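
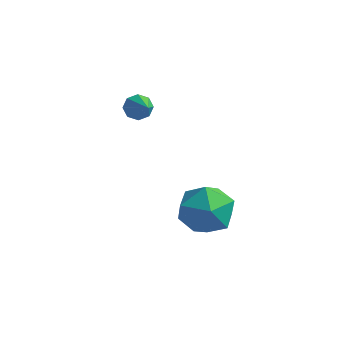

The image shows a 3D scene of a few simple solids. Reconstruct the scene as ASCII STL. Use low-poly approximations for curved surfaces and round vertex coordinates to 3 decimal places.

solid 
facet normal -0.646 0.558 -0.522
outer loop
vertex 1.248 2.123 3.174
vertex 0.845 2.021 3.564
vertex 1.246 2.42 3.494
endloop
endfacet
facet normal 0.939 0.255 -0.231
outer loop
vertex 1.248 2.123 3.174
vertex 1.246 2.42 3.494
vertex 1.775 1.219 4.316
endloop
endfacet
facet normal -0.646 0.557 -0.522
outer loop
vertex 1.246 2.42 3.494
vertex 0.845 2.021 3.564
vertex 1.009 2.483 3.854
endloop
endfacet
facet normal 0.725 0.577 0.376
outer loop
vertex 1.246 2.42 3.494
vertex 1.009 2.483 3.854
vertex 1.775 1.219 4.316
endloop
endfacet
facet normal -0.646 0.557 -0.522
outer loop
vertex 1.009 2.483 3.854
vertex 0.845 2.021 3.564
vertex 0.676 2.276 4.045
endloop
endfacet
facet normal 0.218 0.449 0.867
outer loop
vertex 1.009 2.483 3.854
vertex 0.676 2.276 4.045
vertex 1.775 1.219 4.316
endloop
endfacet
facet normal -0.646 0.557 -0.522
outer loop
vertex 0.676 2.276 4.045
vertex 0.845 2.021 3.564
vertex 0.442 1.919 3.954
endloop
endfacet
facet normal -0.288 -0.055 0.956
outer loop
vertex 0.676 2.276 4.045
vertex 0.442 1.919 3.954
vertex 1.775 1.219 4.316
endloop
endfacet
facet normal -0.646 0.558 -0.522
outer loop
vertex 0.442 1.919 3.954
vertex 0.845 2.021 3.564
vertex 0.444 1.622 3.634
endloop
endfacet
facet normal -0.495 -0.638 0.589
outer loop
vertex 0.442 1.919 3.954
vertex 0.444 1.622 3.634
vertex 1.775 1.219 4.316
endloop
endfacet
facet normal -0.646 0.557 -0.522
outer loop
vertex 0.444 1.622 3.634
vertex 0.845 2.021 3.564
vertex 0.681 1.559 3.274
endloop
endfacet
facet normal -0.282 -0.959 -0.017
outer loop
vertex 0.444 1.622 3.634
vertex 0.681 1.559 3.274
vertex 1.775 1.219 4.316
endloop
endfacet
facet normal -0.646 0.557 -0.522
outer loop
vertex 0.681 1.559 3.274
vertex 0.845 2.021 3.564
vertex 1.014 1.766 3.083
endloop
endfacet
facet normal 0.225 -0.831 -0.508
outer loop
vertex 0.681 1.559 3.274
vertex 1.014 1.766 3.083
vertex 1.775 1.219 4.316
endloop
endfacet
facet normal -0.646 0.557 -0.522
outer loop
vertex 1.014 1.766 3.083
vertex 0.845 2.021 3.564
vertex 1.248 2.123 3.174
endloop
endfacet
facet normal 0.732 -0.328 -0.597
outer loop
vertex 1.014 1.766 3.083
vertex 1.248 2.123 3.174
vertex 1.775 1.219 4.316
endloop
endfacet
facet normal -0.459 0.532 0.712
outer loop
vertex 2.93 1.815 -0.094
vertex 3.858 1.631 0.641
vertex 3.846 2.588 -0.081
endloop
endfacet
facet normal -0.644 0.762 0.063
outer loop
vertex 2.93 1.815 -0.094
vertex 3.846 2.588 -0.081
vertex 3.354 2.259 -1.124
endloop
endfacet
facet normal -0.932 0.214 -0.291
outer loop
vertex 2.93 1.815 -0.094
vertex 3.354 2.259 -1.124
vertex 3.063 1.099 -1.046
endloop
endfacet
facet normal -0.925 -0.355 0.138
outer loop
vertex 2.93 1.815 -0.094
vertex 3.063 1.099 -1.046
vertex 3.374 0.711 0.045
endloop
endfacet
facet normal -0.632 -0.159 0.758
outer loop
vertex 2.93 1.815 -0.094
vertex 3.374 0.711 0.045
vertex 3.858 1.631 0.641
endloop
endfacet
facet normal -0.049 0.959 -0.279
outer loop
vertex 3.354 2.259 -1.124
vertex 3.846 2.588 -0.081
vertex 4.546 2.349 -1.025
endloop
endfacet
facet normal 0.251 0.585 0.771
outer loop
vertex 3.846 2.588 -0.081
vertex 3.858 1.631 0.641
vertex 4.857 1.961 0.066
endloop
endfacet
facet normal -0.030 -0.532 0.846
outer loop
vertex 3.858 1.631 0.641
vertex 3.374 0.711 0.045
vertex 4.566 0.801 0.144
endloop
endfacet
facet normal -0.504 -0.849 -0.158
outer loop
vertex 3.374 0.711 0.045
vertex 3.063 1.099 -1.046
vertex 4.074 0.472 -0.899
endloop
endfacet
facet normal -0.515 0.072 -0.854
outer loop
vertex 3.063 1.099 -1.046
vertex 3.354 2.259 -1.124
vertex 4.062 1.429 -1.621
endloop
endfacet
facet normal 0.925 0.355 -0.138
outer loop
vertex 4.99 1.245 -0.886
vertex 4.546 2.349 -1.025
vertex 4.857 1.961 0.066
endloop
endfacet
facet normal 0.932 -0.214 0.291
outer loop
vertex 4.99 1.245 -0.886
vertex 4.857 1.961 0.066
vertex 4.566 0.801 0.144
endloop
endfacet
facet normal 0.644 -0.762 -0.063
outer loop
vertex 4.99 1.245 -0.886
vertex 4.566 0.801 0.144
vertex 4.074 0.472 -0.899
endloop
endfacet
facet normal 0.459 -0.532 -0.712
outer loop
vertex 4.99 1.245 -0.886
vertex 4.074 0.472 -0.899
vertex 4.062 1.429 -1.621
endloop
endfacet
facet normal 0.632 0.159 -0.758
outer loop
vertex 4.99 1.245 -0.886
vertex 4.062 1.429 -1.621
vertex 4.546 2.349 -1.025
endloop
endfacet
facet normal 0.504 0.849 0.158
outer loop
vertex 4.857 1.961 0.066
vertex 4.546 2.349 -1.025
vertex 3.846 2.588 -0.081
endloop
endfacet
facet normal 0.515 -0.072 0.854
outer loop
vertex 4.566 0.801 0.144
vertex 4.857 1.961 0.066
vertex 3.858 1.631 0.641
endloop
endfacet
facet normal 0.049 -0.959 0.279
outer loop
vertex 4.074 0.472 -0.899
vertex 4.566 0.801 0.144
vertex 3.374 0.711 0.045
endloop
endfacet
facet normal -0.251 -0.585 -0.771
outer loop
vertex 4.062 1.429 -1.621
vertex 4.074 0.472 -0.899
vertex 3.063 1.099 -1.046
endloop
endfacet
facet normal 0.030 0.532 -0.846
outer loop
vertex 4.546 2.349 -1.025
vertex 4.062 1.429 -1.621
vertex 3.354 2.259 -1.124
endloop
endfacet

endsolid


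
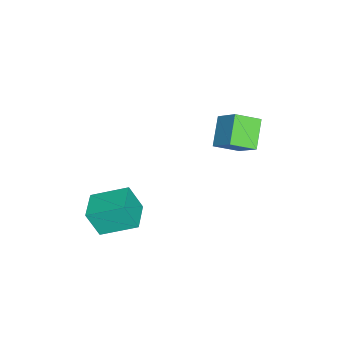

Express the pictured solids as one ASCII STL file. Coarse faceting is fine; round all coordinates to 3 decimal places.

solid 
facet normal -0.420 -0.589 -0.690
outer loop
vertex -4.604 2.769 1.141
vertex -5.122 3.745 0.623
vertex -3.425 2.938 0.279
endloop
endfacet
facet normal 0.425 -0.800 0.424
outer loop
vertex -2.758 3.875 1.377
vertex -4.604 2.769 1.141
vertex -3.425 2.938 0.279
endloop
endfacet
facet normal -0.420 -0.589 -0.691
outer loop
vertex -3.425 2.938 0.279
vertex -5.122 3.745 0.623
vertex -3.943 3.914 -0.238
endloop
endfacet
facet normal 0.802 0.115 -0.586
outer loop
vertex -3.943 3.914 -0.238
vertex -2.758 3.875 1.377
vertex -3.425 2.938 0.279
endloop
endfacet
facet normal -0.802 -0.115 0.586
outer loop
vertex -4.604 2.769 1.141
vertex -4.455 4.682 1.721
vertex -5.122 3.745 0.623
endloop
endfacet
facet normal 0.425 -0.800 0.425
outer loop
vertex -3.937 3.706 2.238
vertex -4.604 2.769 1.141
vertex -2.758 3.875 1.377
endloop
endfacet
facet normal -0.802 -0.115 0.586
outer loop
vertex -3.937 3.706 2.238
vertex -4.455 4.682 1.721
vertex -4.604 2.769 1.141
endloop
endfacet
facet normal -0.425 0.800 -0.424
outer loop
vertex -5.122 3.745 0.623
vertex -4.455 4.682 1.721
vertex -3.943 3.914 -0.238
endloop
endfacet
facet normal 0.802 0.115 -0.586
outer loop
vertex -3.276 4.851 0.859
vertex -2.758 3.875 1.377
vertex -3.943 3.914 -0.238
endloop
endfacet
facet normal -0.425 0.800 -0.425
outer loop
vertex -3.943 3.914 -0.238
vertex -4.455 4.682 1.721
vertex -3.276 4.851 0.859
endloop
endfacet
facet normal 0.420 0.589 0.690
outer loop
vertex -3.276 4.851 0.859
vertex -3.937 3.706 2.238
vertex -2.758 3.875 1.377
endloop
endfacet
facet normal 0.420 0.589 0.690
outer loop
vertex -4.455 4.682 1.721
vertex -3.937 3.706 2.238
vertex -3.276 4.851 0.859
endloop
endfacet
facet normal -0.976 -0.214 -0.036
outer loop
vertex 0.41 -0.995 -0.61
vertex 0.048 0.536 0.109
vertex 0.333 -0.437 -1.837
endloop
endfacet
facet normal 0.210 -0.885 -0.416
outer loop
vertex 1.612 -0.156 -1.789
vertex 0.41 -0.995 -0.61
vertex 0.333 -0.437 -1.837
endloop
endfacet
facet normal -0.976 -0.214 -0.036
outer loop
vertex 0.333 -0.437 -1.837
vertex 0.048 0.536 0.109
vertex -0.029 1.094 -1.117
endloop
endfacet
facet normal -0.057 0.414 -0.909
outer loop
vertex -0.029 1.094 -1.117
vertex 1.612 -0.156 -1.789
vertex 0.333 -0.437 -1.837
endloop
endfacet
facet normal 0.057 -0.413 0.909
outer loop
vertex 0.41 -0.995 -0.61
vertex 1.327 0.817 0.157
vertex 0.048 0.536 0.109
endloop
endfacet
facet normal 0.210 -0.885 -0.416
outer loop
vertex 1.689 -0.714 -0.563
vertex 0.41 -0.995 -0.61
vertex 1.612 -0.156 -1.789
endloop
endfacet
facet normal 0.058 -0.414 0.909
outer loop
vertex 1.689 -0.714 -0.563
vertex 1.327 0.817 0.157
vertex 0.41 -0.995 -0.61
endloop
endfacet
facet normal -0.210 0.885 0.416
outer loop
vertex 0.048 0.536 0.109
vertex 1.327 0.817 0.157
vertex -0.029 1.094 -1.117
endloop
endfacet
facet normal -0.057 0.413 -0.909
outer loop
vertex 1.25 1.375 -1.07
vertex 1.612 -0.156 -1.789
vertex -0.029 1.094 -1.117
endloop
endfacet
facet normal -0.210 0.885 0.416
outer loop
vertex -0.029 1.094 -1.117
vertex 1.327 0.817 0.157
vertex 1.25 1.375 -1.07
endloop
endfacet
facet normal 0.976 0.214 0.036
outer loop
vertex 1.25 1.375 -1.07
vertex 1.689 -0.714 -0.563
vertex 1.612 -0.156 -1.789
endloop
endfacet
facet normal 0.976 0.214 0.036
outer loop
vertex 1.327 0.817 0.157
vertex 1.689 -0.714 -0.563
vertex 1.25 1.375 -1.07
endloop
endfacet

endsolid


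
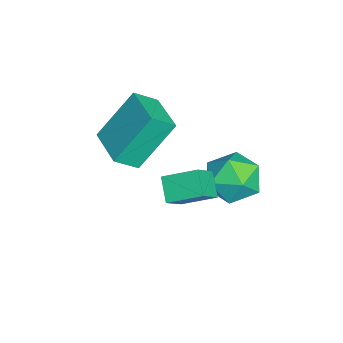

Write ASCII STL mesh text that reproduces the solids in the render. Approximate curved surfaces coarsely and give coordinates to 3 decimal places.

solid 
facet normal -0.778 -0.213 0.592
outer loop
vertex 3.716 -0.829 1.86
vertex 3.816 0.268 2.386
vertex 3.061 -0.426 1.144
endloop
endfacet
facet normal -0.082 -0.899 -0.431
outer loop
vertex 3.784 -0.228 0.594
vertex 3.716 -0.829 1.86
vertex 3.061 -0.426 1.144
endloop
endfacet
facet normal -0.778 -0.213 0.592
outer loop
vertex 3.061 -0.426 1.144
vertex 3.816 0.268 2.386
vertex 3.161 0.671 1.67
endloop
endfacet
facet normal -0.623 0.384 -0.681
outer loop
vertex 3.161 0.671 1.67
vertex 3.784 -0.228 0.594
vertex 3.061 -0.426 1.144
endloop
endfacet
facet normal 0.623 -0.384 0.681
outer loop
vertex 3.716 -0.829 1.86
vertex 4.539 0.466 1.836
vertex 3.816 0.268 2.386
endloop
endfacet
facet normal -0.082 -0.899 -0.431
outer loop
vertex 4.439 -0.631 1.31
vertex 3.716 -0.829 1.86
vertex 3.784 -0.228 0.594
endloop
endfacet
facet normal 0.623 -0.384 0.681
outer loop
vertex 4.439 -0.631 1.31
vertex 4.539 0.466 1.836
vertex 3.716 -0.829 1.86
endloop
endfacet
facet normal 0.082 0.899 0.431
outer loop
vertex 3.816 0.268 2.386
vertex 4.539 0.466 1.836
vertex 3.161 0.671 1.67
endloop
endfacet
facet normal -0.623 0.384 -0.681
outer loop
vertex 3.884 0.869 1.12
vertex 3.784 -0.228 0.594
vertex 3.161 0.671 1.67
endloop
endfacet
facet normal 0.082 0.899 0.431
outer loop
vertex 3.161 0.671 1.67
vertex 4.539 0.466 1.836
vertex 3.884 0.869 1.12
endloop
endfacet
facet normal 0.778 0.213 -0.592
outer loop
vertex 3.884 0.869 1.12
vertex 4.439 -0.631 1.31
vertex 3.784 -0.228 0.594
endloop
endfacet
facet normal 0.778 0.213 -0.592
outer loop
vertex 4.539 0.466 1.836
vertex 4.439 -0.631 1.31
vertex 3.884 0.869 1.12
endloop
endfacet
facet normal -0.900 -0.433 -0.041
outer loop
vertex 1.157 -3.035 1.294
vertex 0.55 -1.926 2.921
vertex 0.834 -2.305 0.676
endloop
endfacet
facet normal 0.294 -0.538 -0.790
outer loop
vertex 2.23 -1.634 0.739
vertex 1.157 -3.035 1.294
vertex 0.834 -2.305 0.676
endloop
endfacet
facet normal -0.900 -0.433 -0.041
outer loop
vertex 0.834 -2.305 0.676
vertex 0.55 -1.926 2.921
vertex 0.227 -1.196 2.302
endloop
endfacet
facet normal -0.320 0.723 -0.612
outer loop
vertex 0.227 -1.196 2.302
vertex 2.23 -1.634 0.739
vertex 0.834 -2.305 0.676
endloop
endfacet
facet normal 0.320 -0.723 0.612
outer loop
vertex 1.157 -3.035 1.294
vertex 1.946 -1.255 2.984
vertex 0.55 -1.926 2.921
endloop
endfacet
facet normal 0.295 -0.539 -0.789
outer loop
vertex 2.553 -2.364 1.358
vertex 1.157 -3.035 1.294
vertex 2.23 -1.634 0.739
endloop
endfacet
facet normal 0.319 -0.723 0.612
outer loop
vertex 2.553 -2.364 1.358
vertex 1.946 -1.255 2.984
vertex 1.157 -3.035 1.294
endloop
endfacet
facet normal -0.295 0.539 0.789
outer loop
vertex 0.55 -1.926 2.921
vertex 1.946 -1.255 2.984
vertex 0.227 -1.196 2.302
endloop
endfacet
facet normal -0.320 0.723 -0.612
outer loop
vertex 1.623 -0.525 2.366
vertex 2.23 -1.634 0.739
vertex 0.227 -1.196 2.302
endloop
endfacet
facet normal -0.295 0.538 0.790
outer loop
vertex 0.227 -1.196 2.302
vertex 1.946 -1.255 2.984
vertex 1.623 -0.525 2.366
endloop
endfacet
facet normal 0.900 0.433 0.041
outer loop
vertex 1.623 -0.525 2.366
vertex 2.553 -2.364 1.358
vertex 2.23 -1.634 0.739
endloop
endfacet
facet normal 0.900 0.433 0.041
outer loop
vertex 1.946 -1.255 2.984
vertex 2.553 -2.364 1.358
vertex 1.623 -0.525 2.366
endloop
endfacet
facet normal -0.378 0.300 0.876
outer loop
vertex 1.719 2.028 0.61
vertex 0.991 1.318 0.539
vertex 1.876 1.097 0.996
endloop
endfacet
facet normal 0.327 0.408 0.852
outer loop
vertex 1.719 2.028 0.61
vertex 1.876 1.097 0.996
vertex 2.621 1.569 0.484
endloop
endfacet
facet normal 0.466 0.834 0.297
outer loop
vertex 1.719 2.028 0.61
vertex 2.621 1.569 0.484
vertex 2.197 2.081 -0.289
endloop
endfacet
facet normal -0.153 0.988 -0.023
outer loop
vertex 1.719 2.028 0.61
vertex 2.197 2.081 -0.289
vertex 1.19 1.926 -0.255
endloop
endfacet
facet normal -0.674 0.658 0.335
outer loop
vertex 1.719 2.028 0.61
vertex 1.19 1.926 -0.255
vertex 0.991 1.318 0.539
endloop
endfacet
facet normal 0.643 -0.220 0.733
outer loop
vertex 2.621 1.569 0.484
vertex 1.876 1.097 0.996
vertex 2.45 0.574 0.335
endloop
endfacet
facet normal -0.497 -0.396 0.772
outer loop
vertex 1.876 1.097 0.996
vertex 0.991 1.318 0.539
vertex 1.443 0.419 0.369
endloop
endfacet
facet normal -0.977 0.184 -0.104
outer loop
vertex 0.991 1.318 0.539
vertex 1.19 1.926 -0.255
vertex 1.019 0.931 -0.404
endloop
endfacet
facet normal -0.134 0.717 -0.684
outer loop
vertex 1.19 1.926 -0.255
vertex 2.197 2.081 -0.289
vertex 1.764 1.403 -0.916
endloop
endfacet
facet normal 0.868 0.468 -0.166
outer loop
vertex 2.197 2.081 -0.289
vertex 2.621 1.569 0.484
vertex 2.649 1.182 -0.459
endloop
endfacet
facet normal 0.153 -0.988 0.023
outer loop
vertex 1.921 0.472 -0.53
vertex 2.45 0.574 0.335
vertex 1.443 0.419 0.369
endloop
endfacet
facet normal -0.466 -0.834 -0.297
outer loop
vertex 1.921 0.472 -0.53
vertex 1.443 0.419 0.369
vertex 1.019 0.931 -0.404
endloop
endfacet
facet normal -0.327 -0.408 -0.852
outer loop
vertex 1.921 0.472 -0.53
vertex 1.019 0.931 -0.404
vertex 1.764 1.403 -0.916
endloop
endfacet
facet normal 0.378 -0.300 -0.876
outer loop
vertex 1.921 0.472 -0.53
vertex 1.764 1.403 -0.916
vertex 2.649 1.182 -0.459
endloop
endfacet
facet normal 0.674 -0.658 -0.335
outer loop
vertex 1.921 0.472 -0.53
vertex 2.649 1.182 -0.459
vertex 2.45 0.574 0.335
endloop
endfacet
facet normal 0.134 -0.717 0.684
outer loop
vertex 1.443 0.419 0.369
vertex 2.45 0.574 0.335
vertex 1.876 1.097 0.996
endloop
endfacet
facet normal -0.868 -0.468 0.166
outer loop
vertex 1.019 0.931 -0.404
vertex 1.443 0.419 0.369
vertex 0.991 1.318 0.539
endloop
endfacet
facet normal -0.643 0.220 -0.733
outer loop
vertex 1.764 1.403 -0.916
vertex 1.019 0.931 -0.404
vertex 1.19 1.926 -0.255
endloop
endfacet
facet normal 0.497 0.396 -0.772
outer loop
vertex 2.649 1.182 -0.459
vertex 1.764 1.403 -0.916
vertex 2.197 2.081 -0.289
endloop
endfacet
facet normal 0.977 -0.184 0.104
outer loop
vertex 2.45 0.574 0.335
vertex 2.649 1.182 -0.459
vertex 2.621 1.569 0.484
endloop
endfacet

endsolid


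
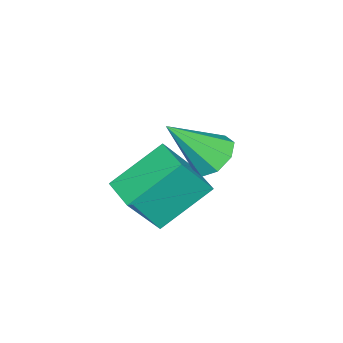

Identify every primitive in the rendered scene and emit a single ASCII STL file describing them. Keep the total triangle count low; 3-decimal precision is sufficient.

solid 
facet normal -0.353 0.580 -0.734
outer loop
vertex 2.954 1.572 -1.741
vertex 2.22 1.635 -1.338
vertex 2.937 2.072 -1.338
endloop
endfacet
facet normal 1.000 0.025 0.012
outer loop
vertex 2.954 1.572 -1.741
vertex 2.937 2.072 -1.338
vertex 2.96 0.425 0.198
endloop
endfacet
facet normal -0.353 0.579 -0.735
outer loop
vertex 2.937 2.072 -1.338
vertex 2.22 1.635 -1.338
vertex 2.5 2.317 -0.935
endloop
endfacet
facet normal 0.726 0.475 0.498
outer loop
vertex 2.937 2.072 -1.338
vertex 2.5 2.317 -0.935
vertex 2.96 0.425 0.198
endloop
endfacet
facet normal -0.353 0.579 -0.735
outer loop
vertex 2.5 2.317 -0.935
vertex 2.22 1.635 -1.338
vertex 1.899 2.162 -0.768
endloop
endfacet
facet normal 0.098 0.529 0.843
outer loop
vertex 2.5 2.317 -0.935
vertex 1.899 2.162 -0.768
vertex 2.96 0.425 0.198
endloop
endfacet
facet normal -0.355 0.578 -0.735
outer loop
vertex 1.899 2.162 -0.768
vertex 2.22 1.635 -1.338
vertex 1.486 1.698 -0.934
endloop
endfacet
facet normal -0.514 0.155 0.844
outer loop
vertex 1.899 2.162 -0.768
vertex 1.486 1.698 -0.934
vertex 2.96 0.425 0.198
endloop
endfacet
facet normal -0.355 0.579 -0.734
outer loop
vertex 1.486 1.698 -0.934
vertex 2.22 1.635 -1.338
vertex 1.503 1.197 -1.337
endloop
endfacet
facet normal -0.753 -0.428 0.500
outer loop
vertex 1.486 1.698 -0.934
vertex 1.503 1.197 -1.337
vertex 2.96 0.425 0.198
endloop
endfacet
facet normal -0.354 0.579 -0.735
outer loop
vertex 1.503 1.197 -1.337
vertex 2.22 1.635 -1.338
vertex 1.94 0.953 -1.74
endloop
endfacet
facet normal -0.479 -0.878 0.013
outer loop
vertex 1.503 1.197 -1.337
vertex 1.94 0.953 -1.74
vertex 2.96 0.425 0.198
endloop
endfacet
facet normal -0.355 0.579 -0.735
outer loop
vertex 1.94 0.953 -1.74
vertex 2.22 1.635 -1.338
vertex 2.541 1.108 -1.908
endloop
endfacet
facet normal 0.148 -0.932 -0.332
outer loop
vertex 1.94 0.953 -1.74
vertex 2.541 1.108 -1.908
vertex 2.96 0.425 0.198
endloop
endfacet
facet normal -0.354 0.579 -0.735
outer loop
vertex 2.541 1.108 -1.908
vertex 2.22 1.635 -1.338
vertex 2.954 1.572 -1.741
endloop
endfacet
facet normal 0.761 -0.558 -0.332
outer loop
vertex 2.541 1.108 -1.908
vertex 2.954 1.572 -1.741
vertex 2.96 0.425 0.198
endloop
endfacet
facet normal -0.639 -0.769 0.002
outer loop
vertex 2.868 -1.522 -3.253
vertex 1.474 -0.359 -2.011
vertex 2.028 -0.828 -4.846
endloop
endfacet
facet normal 0.634 -0.529 -0.565
outer loop
vertex 2.866 0.179 -4.849
vertex 2.868 -1.522 -3.253
vertex 2.028 -0.828 -4.846
endloop
endfacet
facet normal -0.639 -0.769 0.002
outer loop
vertex 2.028 -0.828 -4.846
vertex 1.474 -0.359 -2.011
vertex 0.634 0.335 -3.604
endloop
endfacet
facet normal -0.435 0.360 -0.825
outer loop
vertex 0.634 0.335 -3.604
vertex 2.866 0.179 -4.849
vertex 2.028 -0.828 -4.846
endloop
endfacet
facet normal 0.435 -0.360 0.825
outer loop
vertex 2.868 -1.522 -3.253
vertex 2.312 0.648 -2.014
vertex 1.474 -0.359 -2.011
endloop
endfacet
facet normal 0.634 -0.529 -0.565
outer loop
vertex 3.706 -0.515 -3.256
vertex 2.868 -1.522 -3.253
vertex 2.866 0.179 -4.849
endloop
endfacet
facet normal 0.435 -0.360 0.825
outer loop
vertex 3.706 -0.515 -3.256
vertex 2.312 0.648 -2.014
vertex 2.868 -1.522 -3.253
endloop
endfacet
facet normal -0.634 0.529 0.565
outer loop
vertex 1.474 -0.359 -2.011
vertex 2.312 0.648 -2.014
vertex 0.634 0.335 -3.604
endloop
endfacet
facet normal -0.435 0.360 -0.825
outer loop
vertex 1.472 1.342 -3.607
vertex 2.866 0.179 -4.849
vertex 0.634 0.335 -3.604
endloop
endfacet
facet normal -0.634 0.529 0.565
outer loop
vertex 0.634 0.335 -3.604
vertex 2.312 0.648 -2.014
vertex 1.472 1.342 -3.607
endloop
endfacet
facet normal 0.639 0.769 -0.002
outer loop
vertex 1.472 1.342 -3.607
vertex 3.706 -0.515 -3.256
vertex 2.866 0.179 -4.849
endloop
endfacet
facet normal 0.639 0.769 -0.002
outer loop
vertex 2.312 0.648 -2.014
vertex 3.706 -0.515 -3.256
vertex 1.472 1.342 -3.607
endloop
endfacet

endsolid


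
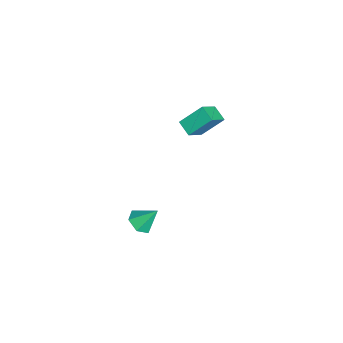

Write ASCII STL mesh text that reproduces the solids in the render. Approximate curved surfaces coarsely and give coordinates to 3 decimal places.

solid 
facet normal -0.065 -0.634 -0.771
outer loop
vertex 2.582 0.431 -4.656
vertex 1.989 -0.025 -4.231
vertex 1.748 0.622 -4.743
endloop
endfacet
facet normal 0.240 0.941 -0.236
outer loop
vertex 2.582 0.431 -4.656
vertex 1.748 0.622 -4.743
vertex 2.091 0.965 -3.029
endloop
endfacet
facet normal -0.066 -0.634 -0.770
outer loop
vertex 1.748 0.622 -4.743
vertex 1.989 -0.025 -4.231
vertex 1.156 0.167 -4.318
endloop
endfacet
facet normal -0.623 0.781 -0.032
outer loop
vertex 1.748 0.622 -4.743
vertex 1.156 0.167 -4.318
vertex 2.091 0.965 -3.029
endloop
endfacet
facet normal -0.066 -0.634 -0.770
outer loop
vertex 1.156 0.167 -4.318
vertex 1.989 -0.025 -4.231
vertex 1.396 -0.48 -3.806
endloop
endfacet
facet normal -0.836 0.114 0.536
outer loop
vertex 1.156 0.167 -4.318
vertex 1.396 -0.48 -3.806
vertex 2.091 0.965 -3.029
endloop
endfacet
facet normal -0.065 -0.635 -0.770
outer loop
vertex 1.396 -0.48 -3.806
vertex 1.989 -0.025 -4.231
vertex 2.23 -0.672 -3.718
endloop
endfacet
facet normal -0.186 -0.395 0.900
outer loop
vertex 1.396 -0.48 -3.806
vertex 2.23 -0.672 -3.718
vertex 2.091 0.965 -3.029
endloop
endfacet
facet normal -0.065 -0.635 -0.770
outer loop
vertex 2.23 -0.672 -3.718
vertex 1.989 -0.025 -4.231
vertex 2.823 -0.217 -4.143
endloop
endfacet
facet normal 0.679 -0.235 0.696
outer loop
vertex 2.23 -0.672 -3.718
vertex 2.823 -0.217 -4.143
vertex 2.091 0.965 -3.029
endloop
endfacet
facet normal -0.065 -0.634 -0.771
outer loop
vertex 2.823 -0.217 -4.143
vertex 1.989 -0.025 -4.231
vertex 2.582 0.431 -4.656
endloop
endfacet
facet normal 0.892 0.433 0.127
outer loop
vertex 2.823 -0.217 -4.143
vertex 2.582 0.431 -4.656
vertex 2.091 0.965 -3.029
endloop
endfacet
facet normal -0.615 0.466 -0.636
outer loop
vertex -0.955 4.189 3.548
vertex -0.162 4.692 3.15
vertex -0.729 2.925 2.404
endloop
endfacet
facet normal -0.778 -0.492 0.390
outer loop
vertex 0.242 2.188 3.41
vertex -0.955 4.189 3.548
vertex -0.729 2.925 2.404
endloop
endfacet
facet normal -0.614 0.466 -0.637
outer loop
vertex -0.729 2.925 2.404
vertex -0.162 4.692 3.15
vertex 0.064 3.427 2.006
endloop
endfacet
facet normal 0.131 -0.735 -0.665
outer loop
vertex 0.064 3.427 2.006
vertex 0.242 2.188 3.41
vertex -0.729 2.925 2.404
endloop
endfacet
facet normal -0.132 0.735 0.666
outer loop
vertex -0.955 4.189 3.548
vertex 0.809 3.955 4.156
vertex -0.162 4.692 3.15
endloop
endfacet
facet normal -0.778 -0.492 0.391
outer loop
vertex 0.016 3.453 4.554
vertex -0.955 4.189 3.548
vertex 0.242 2.188 3.41
endloop
endfacet
facet normal -0.132 0.735 0.665
outer loop
vertex 0.016 3.453 4.554
vertex 0.809 3.955 4.156
vertex -0.955 4.189 3.548
endloop
endfacet
facet normal 0.778 0.492 -0.390
outer loop
vertex -0.162 4.692 3.15
vertex 0.809 3.955 4.156
vertex 0.064 3.427 2.006
endloop
endfacet
facet normal 0.132 -0.735 -0.665
outer loop
vertex 1.035 2.691 3.012
vertex 0.242 2.188 3.41
vertex 0.064 3.427 2.006
endloop
endfacet
facet normal 0.778 0.492 -0.390
outer loop
vertex 0.064 3.427 2.006
vertex 0.809 3.955 4.156
vertex 1.035 2.691 3.012
endloop
endfacet
facet normal 0.615 -0.466 0.636
outer loop
vertex 1.035 2.691 3.012
vertex 0.016 3.453 4.554
vertex 0.242 2.188 3.41
endloop
endfacet
facet normal 0.615 -0.466 0.636
outer loop
vertex 0.809 3.955 4.156
vertex 0.016 3.453 4.554
vertex 1.035 2.691 3.012
endloop
endfacet

endsolid


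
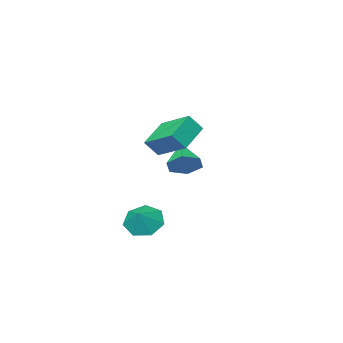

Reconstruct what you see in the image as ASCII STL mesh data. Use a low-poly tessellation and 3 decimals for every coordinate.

solid 
facet normal -0.569 -0.437 -0.697
outer loop
vertex 3.459 -0.664 -2.475
vertex 2.72 -0.108 -2.22
vertex 3.397 0.061 -2.879
endloop
endfacet
facet normal 0.995 0.096 0.019
outer loop
vertex 3.459 -0.664 -2.475
vertex 3.397 0.061 -2.879
vertex 3.34 0.368 -1.46
endloop
endfacet
facet normal -0.569 -0.437 -0.697
outer loop
vertex 3.397 0.061 -2.879
vertex 2.72 -0.108 -2.22
vertex 2.825 0.66 -2.787
endloop
endfacet
facet normal 0.708 0.695 -0.122
outer loop
vertex 3.397 0.061 -2.879
vertex 2.825 0.66 -2.787
vertex 3.34 0.368 -1.46
endloop
endfacet
facet normal -0.569 -0.437 -0.697
outer loop
vertex 2.825 0.66 -2.787
vertex 2.72 -0.108 -2.22
vertex 2.173 0.68 -2.267
endloop
endfacet
facet normal 0.154 0.976 0.155
outer loop
vertex 2.825 0.66 -2.787
vertex 2.173 0.68 -2.267
vertex 3.34 0.368 -1.46
endloop
endfacet
facet normal -0.570 -0.437 -0.696
outer loop
vertex 2.173 0.68 -2.267
vertex 2.72 -0.108 -2.22
vertex 1.934 0.107 -1.712
endloop
endfacet
facet normal -0.250 0.725 0.641
outer loop
vertex 2.173 0.68 -2.267
vertex 1.934 0.107 -1.712
vertex 3.34 0.368 -1.46
endloop
endfacet
facet normal -0.570 -0.437 -0.696
outer loop
vertex 1.934 0.107 -1.712
vertex 2.72 -0.108 -2.22
vertex 2.286 -0.628 -1.539
endloop
endfacet
facet normal -0.199 0.133 0.971
outer loop
vertex 1.934 0.107 -1.712
vertex 2.286 -0.628 -1.539
vertex 3.34 0.368 -1.46
endloop
endfacet
facet normal -0.569 -0.437 -0.696
outer loop
vertex 2.286 -0.628 -1.539
vertex 2.72 -0.108 -2.22
vertex 2.965 -0.971 -1.879
endloop
endfacet
facet normal 0.269 -0.355 0.895
outer loop
vertex 2.286 -0.628 -1.539
vertex 2.965 -0.971 -1.879
vertex 3.34 0.368 -1.46
endloop
endfacet
facet normal -0.569 -0.437 -0.697
outer loop
vertex 2.965 -0.971 -1.879
vertex 2.72 -0.108 -2.22
vertex 3.459 -0.664 -2.475
endloop
endfacet
facet normal 0.800 -0.372 0.472
outer loop
vertex 2.965 -0.971 -1.879
vertex 3.459 -0.664 -2.475
vertex 3.34 0.368 -1.46
endloop
endfacet
facet normal -0.552 0.290 -0.782
outer loop
vertex 1.172 2.161 3.704
vertex 2.482 2.794 3.014
vertex 1.508 0.564 2.875
endloop
endfacet
facet normal -0.813 -0.394 0.428
outer loop
vertex 2.038 0.286 3.626
vertex 1.172 2.161 3.704
vertex 1.508 0.564 2.875
endloop
endfacet
facet normal -0.551 0.290 -0.782
outer loop
vertex 1.508 0.564 2.875
vertex 2.482 2.794 3.014
vertex 2.818 1.197 2.186
endloop
endfacet
facet normal 0.184 -0.873 -0.453
outer loop
vertex 2.818 1.197 2.186
vertex 2.038 0.286 3.626
vertex 1.508 0.564 2.875
endloop
endfacet
facet normal -0.183 0.873 0.452
outer loop
vertex 1.172 2.161 3.704
vertex 3.012 2.516 3.765
vertex 2.482 2.794 3.014
endloop
endfacet
facet normal -0.813 -0.393 0.429
outer loop
vertex 1.702 1.883 4.454
vertex 1.172 2.161 3.704
vertex 2.038 0.286 3.626
endloop
endfacet
facet normal -0.183 0.872 0.453
outer loop
vertex 1.702 1.883 4.454
vertex 3.012 2.516 3.765
vertex 1.172 2.161 3.704
endloop
endfacet
facet normal 0.813 0.393 -0.428
outer loop
vertex 2.482 2.794 3.014
vertex 3.012 2.516 3.765
vertex 2.818 1.197 2.186
endloop
endfacet
facet normal 0.183 -0.873 -0.453
outer loop
vertex 3.348 0.919 2.936
vertex 2.038 0.286 3.626
vertex 2.818 1.197 2.186
endloop
endfacet
facet normal 0.813 0.394 -0.429
outer loop
vertex 2.818 1.197 2.186
vertex 3.012 2.516 3.765
vertex 3.348 0.919 2.936
endloop
endfacet
facet normal 0.552 -0.289 0.782
outer loop
vertex 3.348 0.919 2.936
vertex 1.702 1.883 4.454
vertex 2.038 0.286 3.626
endloop
endfacet
facet normal 0.551 -0.290 0.782
outer loop
vertex 3.012 2.516 3.765
vertex 1.702 1.883 4.454
vertex 3.348 0.919 2.936
endloop
endfacet
facet normal 0.380 0.754 -0.535
outer loop
vertex 0.07 -1.061 0.832
vertex -0.31 -1.384 0.107
vertex -0.743 -0.808 0.611
endloop
endfacet
facet normal -0.197 0.204 0.959
outer loop
vertex 0.07 -1.061 0.832
vertex -0.743 -0.808 0.611
vertex -0.91 -2.576 0.953
endloop
endfacet
facet normal 0.380 0.754 -0.535
outer loop
vertex -0.743 -0.808 0.611
vertex -0.31 -1.384 0.107
vertex -1.123 -1.131 -0.114
endloop
endfacet
facet normal -0.902 0.163 0.400
outer loop
vertex -0.743 -0.808 0.611
vertex -1.123 -1.131 -0.114
vertex -0.91 -2.576 0.953
endloop
endfacet
facet normal 0.380 0.754 -0.536
outer loop
vertex -1.123 -1.131 -0.114
vertex -0.31 -1.384 0.107
vertex -0.69 -1.708 -0.618
endloop
endfacet
facet normal -0.871 -0.369 -0.326
outer loop
vertex -1.123 -1.131 -0.114
vertex -0.69 -1.708 -0.618
vertex -0.91 -2.576 0.953
endloop
endfacet
facet normal 0.380 0.754 -0.536
outer loop
vertex -0.69 -1.708 -0.618
vertex -0.31 -1.384 0.107
vertex 0.124 -1.961 -0.397
endloop
endfacet
facet normal -0.133 -0.859 -0.494
outer loop
vertex -0.69 -1.708 -0.618
vertex 0.124 -1.961 -0.397
vertex -0.91 -2.576 0.953
endloop
endfacet
facet normal 0.381 0.754 -0.535
outer loop
vertex 0.124 -1.961 -0.397
vertex -0.31 -1.384 0.107
vertex 0.504 -1.638 0.328
endloop
endfacet
facet normal 0.571 -0.818 0.065
outer loop
vertex 0.124 -1.961 -0.397
vertex 0.504 -1.638 0.328
vertex -0.91 -2.576 0.953
endloop
endfacet
facet normal 0.381 0.754 -0.535
outer loop
vertex 0.504 -1.638 0.328
vertex -0.31 -1.384 0.107
vertex 0.07 -1.061 0.832
endloop
endfacet
facet normal 0.540 -0.286 0.792
outer loop
vertex 0.504 -1.638 0.328
vertex 0.07 -1.061 0.832
vertex -0.91 -2.576 0.953
endloop
endfacet

endsolid


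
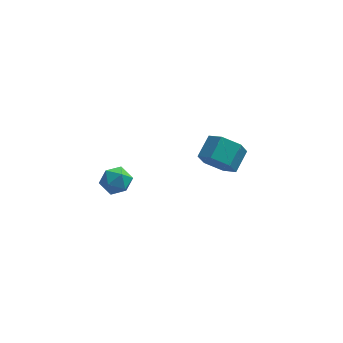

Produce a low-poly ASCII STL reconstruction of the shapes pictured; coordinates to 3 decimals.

solid 
facet normal -0.397 -0.778 -0.488
outer loop
vertex 3.578 1.697 0.128
vertex 3.002 2.294 -0.355
vertex 3.868 2.073 -0.707
endloop
endfacet
facet normal 0.867 -0.492 0.079
outer loop
vertex 3.578 1.697 0.128
vertex 3.868 2.073 -0.707
vertex 4.074 2.669 0.738
endloop
endfacet
facet normal 0.867 -0.491 0.079
outer loop
vertex 4.074 2.669 0.738
vertex 3.868 2.073 -0.707
vertex 4.363 3.045 -0.097
endloop
endfacet
facet normal 0.397 0.778 0.488
outer loop
vertex 4.074 2.669 0.738
vertex 4.363 3.045 -0.097
vertex 3.498 3.266 0.255
endloop
endfacet
facet normal -0.397 -0.777 -0.488
outer loop
vertex 3.868 2.073 -0.707
vertex 3.002 2.294 -0.355
vertex 3.291 2.67 -1.189
endloop
endfacet
facet normal 0.694 0.094 -0.714
outer loop
vertex 3.868 2.073 -0.707
vertex 3.291 2.67 -1.189
vertex 4.363 3.045 -0.097
endloop
endfacet
facet normal 0.694 0.093 -0.714
outer loop
vertex 4.363 3.045 -0.097
vertex 3.291 2.67 -1.189
vertex 3.787 3.642 -0.58
endloop
endfacet
facet normal 0.397 0.778 0.488
outer loop
vertex 4.363 3.045 -0.097
vertex 3.787 3.642 -0.58
vertex 3.498 3.266 0.255
endloop
endfacet
facet normal -0.397 -0.778 -0.488
outer loop
vertex 3.291 2.67 -1.189
vertex 3.002 2.294 -0.355
vertex 2.426 2.891 -0.838
endloop
endfacet
facet normal -0.172 0.585 -0.793
outer loop
vertex 3.291 2.67 -1.189
vertex 2.426 2.891 -0.838
vertex 3.787 3.642 -0.58
endloop
endfacet
facet normal -0.173 0.585 -0.792
outer loop
vertex 3.787 3.642 -0.58
vertex 2.426 2.891 -0.838
vertex 2.922 3.863 -0.228
endloop
endfacet
facet normal 0.397 0.778 0.488
outer loop
vertex 3.787 3.642 -0.58
vertex 2.922 3.863 -0.228
vertex 3.498 3.266 0.255
endloop
endfacet
facet normal -0.397 -0.778 -0.488
outer loop
vertex 2.426 2.891 -0.838
vertex 3.002 2.294 -0.355
vertex 2.137 2.515 -0.003
endloop
endfacet
facet normal -0.867 0.492 -0.079
outer loop
vertex 2.426 2.891 -0.838
vertex 2.137 2.515 -0.003
vertex 2.922 3.863 -0.228
endloop
endfacet
facet normal -0.867 0.492 -0.080
outer loop
vertex 2.922 3.863 -0.228
vertex 2.137 2.515 -0.003
vertex 2.632 3.487 0.607
endloop
endfacet
facet normal 0.397 0.778 0.488
outer loop
vertex 2.922 3.863 -0.228
vertex 2.632 3.487 0.607
vertex 3.498 3.266 0.255
endloop
endfacet
facet normal -0.397 -0.778 -0.488
outer loop
vertex 2.137 2.515 -0.003
vertex 3.002 2.294 -0.355
vertex 2.713 1.918 0.48
endloop
endfacet
facet normal -0.695 -0.094 0.713
outer loop
vertex 2.137 2.515 -0.003
vertex 2.713 1.918 0.48
vertex 2.632 3.487 0.607
endloop
endfacet
facet normal -0.694 -0.094 0.714
outer loop
vertex 2.632 3.487 0.607
vertex 2.713 1.918 0.48
vertex 3.209 2.89 1.089
endloop
endfacet
facet normal 0.397 0.777 0.488
outer loop
vertex 2.632 3.487 0.607
vertex 3.209 2.89 1.089
vertex 3.498 3.266 0.255
endloop
endfacet
facet normal -0.397 -0.778 -0.488
outer loop
vertex 2.713 1.918 0.48
vertex 3.002 2.294 -0.355
vertex 3.578 1.697 0.128
endloop
endfacet
facet normal 0.173 -0.585 0.792
outer loop
vertex 2.713 1.918 0.48
vertex 3.578 1.697 0.128
vertex 3.209 2.89 1.089
endloop
endfacet
facet normal 0.172 -0.585 0.792
outer loop
vertex 3.209 2.89 1.089
vertex 3.578 1.697 0.128
vertex 4.074 2.669 0.738
endloop
endfacet
facet normal 0.397 0.778 0.488
outer loop
vertex 3.209 2.89 1.089
vertex 4.074 2.669 0.738
vertex 3.498 3.266 0.255
endloop
endfacet
facet normal -0.265 -0.399 0.878
outer loop
vertex -1.662 -2.732 3.984
vertex -1.538 -3.425 3.706
vertex -0.977 -3.048 4.047
endloop
endfacet
facet normal 0.025 0.247 0.969
outer loop
vertex -1.662 -2.732 3.984
vertex -0.977 -3.048 4.047
vertex -1.04 -2.317 3.862
endloop
endfacet
facet normal -0.362 0.717 0.595
outer loop
vertex -1.662 -2.732 3.984
vertex -1.04 -2.317 3.862
vertex -1.64 -2.242 3.407
endloop
endfacet
facet normal -0.891 0.362 0.273
outer loop
vertex -1.662 -2.732 3.984
vertex -1.64 -2.242 3.407
vertex -1.948 -2.927 3.31
endloop
endfacet
facet normal -0.832 -0.328 0.448
outer loop
vertex -1.662 -2.732 3.984
vertex -1.948 -2.927 3.31
vertex -1.538 -3.425 3.706
endloop
endfacet
facet normal 0.681 0.234 0.693
outer loop
vertex -1.04 -2.317 3.862
vertex -0.977 -3.048 4.047
vertex -0.532 -2.753 3.51
endloop
endfacet
facet normal 0.214 -0.811 0.545
outer loop
vertex -0.977 -3.048 4.047
vertex -1.538 -3.425 3.706
vertex -0.84 -3.438 3.413
endloop
endfacet
facet normal -0.702 -0.697 -0.150
outer loop
vertex -1.538 -3.425 3.706
vertex -1.948 -2.927 3.31
vertex -1.44 -3.363 2.958
endloop
endfacet
facet normal -0.799 0.420 -0.431
outer loop
vertex -1.948 -2.927 3.31
vertex -1.64 -2.242 3.407
vertex -1.503 -2.632 2.773
endloop
endfacet
facet normal 0.056 0.994 0.090
outer loop
vertex -1.64 -2.242 3.407
vertex -1.04 -2.317 3.862
vertex -0.942 -2.255 3.114
endloop
endfacet
facet normal 0.891 -0.362 -0.273
outer loop
vertex -0.818 -2.948 2.836
vertex -0.532 -2.753 3.51
vertex -0.84 -3.438 3.413
endloop
endfacet
facet normal 0.362 -0.717 -0.595
outer loop
vertex -0.818 -2.948 2.836
vertex -0.84 -3.438 3.413
vertex -1.44 -3.363 2.958
endloop
endfacet
facet normal -0.025 -0.247 -0.969
outer loop
vertex -0.818 -2.948 2.836
vertex -1.44 -3.363 2.958
vertex -1.503 -2.632 2.773
endloop
endfacet
facet normal 0.265 0.399 -0.878
outer loop
vertex -0.818 -2.948 2.836
vertex -1.503 -2.632 2.773
vertex -0.942 -2.255 3.114
endloop
endfacet
facet normal 0.832 0.328 -0.448
outer loop
vertex -0.818 -2.948 2.836
vertex -0.942 -2.255 3.114
vertex -0.532 -2.753 3.51
endloop
endfacet
facet normal 0.799 -0.420 0.431
outer loop
vertex -0.84 -3.438 3.413
vertex -0.532 -2.753 3.51
vertex -0.977 -3.048 4.047
endloop
endfacet
facet normal -0.056 -0.994 -0.090
outer loop
vertex -1.44 -3.363 2.958
vertex -0.84 -3.438 3.413
vertex -1.538 -3.425 3.706
endloop
endfacet
facet normal -0.681 -0.234 -0.693
outer loop
vertex -1.503 -2.632 2.773
vertex -1.44 -3.363 2.958
vertex -1.948 -2.927 3.31
endloop
endfacet
facet normal -0.214 0.811 -0.545
outer loop
vertex -0.942 -2.255 3.114
vertex -1.503 -2.632 2.773
vertex -1.64 -2.242 3.407
endloop
endfacet
facet normal 0.702 0.697 0.150
outer loop
vertex -0.532 -2.753 3.51
vertex -0.942 -2.255 3.114
vertex -1.04 -2.317 3.862
endloop
endfacet

endsolid


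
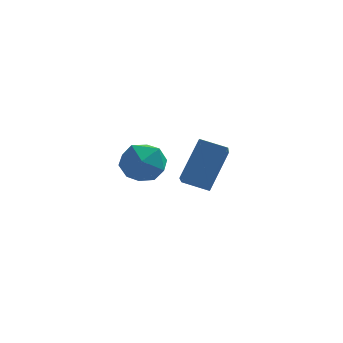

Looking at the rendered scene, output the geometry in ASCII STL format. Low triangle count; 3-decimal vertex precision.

solid 
facet normal -0.342 -0.515 -0.786
outer loop
vertex 1.705 0.982 0.628
vertex 0.559 1.207 0.98
vertex 1.698 2.707 -0.499
endloop
endfacet
facet normal 0.939 -0.185 -0.289
outer loop
vertex 2.421 3.793 1.16
vertex 1.705 0.982 0.628
vertex 1.698 2.707 -0.499
endloop
endfacet
facet normal -0.343 -0.514 -0.786
outer loop
vertex 1.698 2.707 -0.499
vertex 0.559 1.207 0.98
vertex 0.552 2.932 -0.146
endloop
endfacet
facet normal -0.004 0.837 -0.546
outer loop
vertex 0.552 2.932 -0.146
vertex 2.421 3.793 1.16
vertex 1.698 2.707 -0.499
endloop
endfacet
facet normal 0.003 -0.837 0.547
outer loop
vertex 1.705 0.982 0.628
vertex 1.282 2.293 2.639
vertex 0.559 1.207 0.98
endloop
endfacet
facet normal 0.939 -0.185 -0.289
outer loop
vertex 2.428 2.068 2.286
vertex 1.705 0.982 0.628
vertex 2.421 3.793 1.16
endloop
endfacet
facet normal 0.004 -0.837 0.547
outer loop
vertex 2.428 2.068 2.286
vertex 1.282 2.293 2.639
vertex 1.705 0.982 0.628
endloop
endfacet
facet normal -0.939 0.185 0.289
outer loop
vertex 0.559 1.207 0.98
vertex 1.282 2.293 2.639
vertex 0.552 2.932 -0.146
endloop
endfacet
facet normal -0.004 0.837 -0.547
outer loop
vertex 1.275 4.018 1.512
vertex 2.421 3.793 1.16
vertex 0.552 2.932 -0.146
endloop
endfacet
facet normal -0.939 0.185 0.289
outer loop
vertex 0.552 2.932 -0.146
vertex 1.282 2.293 2.639
vertex 1.275 4.018 1.512
endloop
endfacet
facet normal 0.342 0.515 0.786
outer loop
vertex 1.275 4.018 1.512
vertex 2.428 2.068 2.286
vertex 2.421 3.793 1.16
endloop
endfacet
facet normal 0.343 0.515 0.786
outer loop
vertex 1.282 2.293 2.639
vertex 2.428 2.068 2.286
vertex 1.275 4.018 1.512
endloop
endfacet
facet normal -0.968 0.051 -0.245
outer loop
vertex -1.28 -1.567 2.457
vertex -1.529 -2.097 3.33
vertex -1.479 -1.047 3.349
endloop
endfacet
facet normal -0.613 0.615 -0.495
outer loop
vertex -1.28 -1.567 2.457
vertex -1.479 -1.047 3.349
vertex -0.681 -0.748 2.733
endloop
endfacet
facet normal -0.092 0.378 -0.921
outer loop
vertex -1.28 -1.567 2.457
vertex -0.681 -0.748 2.733
vertex -0.237 -1.614 2.334
endloop
endfacet
facet normal -0.125 -0.335 -0.934
outer loop
vertex -1.28 -1.567 2.457
vertex -0.237 -1.614 2.334
vertex -0.761 -2.447 2.703
endloop
endfacet
facet normal -0.667 -0.538 -0.516
outer loop
vertex -1.28 -1.567 2.457
vertex -0.761 -2.447 2.703
vertex -1.529 -2.097 3.33
endloop
endfacet
facet normal -0.310 0.949 0.059
outer loop
vertex -0.681 -0.748 2.733
vertex -1.479 -1.047 3.349
vertex -0.559 -0.773 3.777
endloop
endfacet
facet normal -0.885 0.034 0.464
outer loop
vertex -1.479 -1.047 3.349
vertex -1.529 -2.097 3.33
vertex -1.083 -1.606 4.146
endloop
endfacet
facet normal -0.398 -0.917 0.025
outer loop
vertex -1.529 -2.097 3.33
vertex -0.761 -2.447 2.703
vertex -0.639 -2.472 3.747
endloop
endfacet
facet normal 0.478 -0.589 -0.651
outer loop
vertex -0.761 -2.447 2.703
vertex -0.237 -1.614 2.334
vertex 0.159 -2.173 3.131
endloop
endfacet
facet normal 0.533 0.564 -0.631
outer loop
vertex -0.237 -1.614 2.334
vertex -0.681 -0.748 2.733
vertex 0.209 -1.123 3.15
endloop
endfacet
facet normal 0.125 0.335 0.934
outer loop
vertex -0.04 -1.653 4.023
vertex -0.559 -0.773 3.777
vertex -1.083 -1.606 4.146
endloop
endfacet
facet normal 0.092 -0.378 0.921
outer loop
vertex -0.04 -1.653 4.023
vertex -1.083 -1.606 4.146
vertex -0.639 -2.472 3.747
endloop
endfacet
facet normal 0.613 -0.615 0.495
outer loop
vertex -0.04 -1.653 4.023
vertex -0.639 -2.472 3.747
vertex 0.159 -2.173 3.131
endloop
endfacet
facet normal 0.968 -0.051 0.245
outer loop
vertex -0.04 -1.653 4.023
vertex 0.159 -2.173 3.131
vertex 0.209 -1.123 3.15
endloop
endfacet
facet normal 0.667 0.538 0.516
outer loop
vertex -0.04 -1.653 4.023
vertex 0.209 -1.123 3.15
vertex -0.559 -0.773 3.777
endloop
endfacet
facet normal -0.478 0.589 0.651
outer loop
vertex -1.083 -1.606 4.146
vertex -0.559 -0.773 3.777
vertex -1.479 -1.047 3.349
endloop
endfacet
facet normal -0.533 -0.564 0.631
outer loop
vertex -0.639 -2.472 3.747
vertex -1.083 -1.606 4.146
vertex -1.529 -2.097 3.33
endloop
endfacet
facet normal 0.310 -0.949 -0.059
outer loop
vertex 0.159 -2.173 3.131
vertex -0.639 -2.472 3.747
vertex -0.761 -2.447 2.703
endloop
endfacet
facet normal 0.885 -0.034 -0.464
outer loop
vertex 0.209 -1.123 3.15
vertex 0.159 -2.173 3.131
vertex -0.237 -1.614 2.334
endloop
endfacet
facet normal 0.398 0.917 -0.025
outer loop
vertex -0.559 -0.773 3.777
vertex 0.209 -1.123 3.15
vertex -0.681 -0.748 2.733
endloop
endfacet

endsolid


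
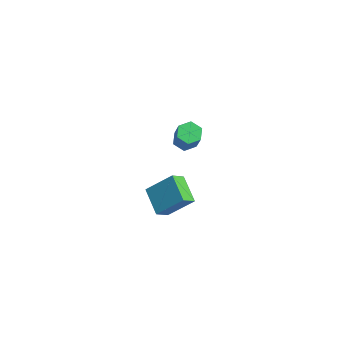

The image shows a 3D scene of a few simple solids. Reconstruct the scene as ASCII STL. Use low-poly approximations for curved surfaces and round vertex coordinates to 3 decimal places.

solid 
facet normal -0.904 0.181 0.387
outer loop
vertex -0.628 0.618 -1.977
vertex -0.76 1.456 -2.678
vertex -1.44 -0.615 -3.297
endloop
endfacet
facet normal 0.120 -0.761 0.637
outer loop
vertex 0.16 -0.936 -3.982
vertex -0.628 0.618 -1.977
vertex -1.44 -0.615 -3.297
endloop
endfacet
facet normal -0.904 0.181 0.387
outer loop
vertex -1.44 -0.615 -3.297
vertex -0.76 1.456 -2.678
vertex -1.572 0.223 -3.998
endloop
endfacet
facet normal -0.410 -0.622 -0.667
outer loop
vertex -1.572 0.223 -3.998
vertex 0.16 -0.936 -3.982
vertex -1.44 -0.615 -3.297
endloop
endfacet
facet normal 0.410 0.622 0.667
outer loop
vertex -0.628 0.618 -1.977
vertex 0.84 1.135 -3.363
vertex -0.76 1.456 -2.678
endloop
endfacet
facet normal 0.120 -0.761 0.637
outer loop
vertex 0.972 0.297 -2.662
vertex -0.628 0.618 -1.977
vertex 0.16 -0.936 -3.982
endloop
endfacet
facet normal 0.410 0.622 0.667
outer loop
vertex 0.972 0.297 -2.662
vertex 0.84 1.135 -3.363
vertex -0.628 0.618 -1.977
endloop
endfacet
facet normal -0.120 0.761 -0.637
outer loop
vertex -0.76 1.456 -2.678
vertex 0.84 1.135 -3.363
vertex -1.572 0.223 -3.998
endloop
endfacet
facet normal -0.410 -0.622 -0.667
outer loop
vertex 0.028 -0.098 -4.683
vertex 0.16 -0.936 -3.982
vertex -1.572 0.223 -3.998
endloop
endfacet
facet normal -0.120 0.761 -0.637
outer loop
vertex -1.572 0.223 -3.998
vertex 0.84 1.135 -3.363
vertex 0.028 -0.098 -4.683
endloop
endfacet
facet normal 0.904 -0.181 -0.387
outer loop
vertex 0.028 -0.098 -4.683
vertex 0.972 0.297 -2.662
vertex 0.16 -0.936 -3.982
endloop
endfacet
facet normal 0.904 -0.181 -0.387
outer loop
vertex 0.84 1.135 -3.363
vertex 0.972 0.297 -2.662
vertex 0.028 -0.098 -4.683
endloop
endfacet
facet normal -0.499 0.197 -0.844
outer loop
vertex 1.097 0.256 1.975
vertex 0.624 0.651 2.347
vertex 1.213 0.96 2.071
endloop
endfacet
facet normal 0.852 -0.070 -0.519
outer loop
vertex 1.097 0.256 1.975
vertex 1.213 0.96 2.071
vertex 2.07 -0.127 3.622
endloop
endfacet
facet normal 0.852 -0.069 -0.519
outer loop
vertex 2.07 -0.127 3.622
vertex 1.213 0.96 2.071
vertex 2.185 0.578 3.717
endloop
endfacet
facet normal 0.498 -0.195 0.845
outer loop
vertex 2.07 -0.127 3.622
vertex 2.185 0.578 3.717
vertex 1.596 0.269 3.993
endloop
endfacet
facet normal -0.498 0.195 -0.845
outer loop
vertex 1.213 0.96 2.071
vertex 0.624 0.651 2.347
vertex 0.739 1.355 2.442
endloop
endfacet
facet normal 0.564 0.813 -0.145
outer loop
vertex 1.213 0.96 2.071
vertex 0.739 1.355 2.442
vertex 2.185 0.578 3.717
endloop
endfacet
facet normal 0.565 0.813 -0.145
outer loop
vertex 2.185 0.578 3.717
vertex 0.739 1.355 2.442
vertex 1.712 0.973 4.089
endloop
endfacet
facet normal 0.499 -0.197 0.844
outer loop
vertex 2.185 0.578 3.717
vertex 1.712 0.973 4.089
vertex 1.596 0.269 3.993
endloop
endfacet
facet normal -0.498 0.195 -0.845
outer loop
vertex 0.739 1.355 2.442
vertex 0.624 0.651 2.347
vertex 0.15 1.047 2.718
endloop
endfacet
facet normal -0.286 0.882 0.374
outer loop
vertex 0.739 1.355 2.442
vertex 0.15 1.047 2.718
vertex 1.712 0.973 4.089
endloop
endfacet
facet normal -0.287 0.882 0.375
outer loop
vertex 1.712 0.973 4.089
vertex 0.15 1.047 2.718
vertex 1.123 0.664 4.365
endloop
endfacet
facet normal 0.499 -0.197 0.844
outer loop
vertex 1.712 0.973 4.089
vertex 1.123 0.664 4.365
vertex 1.596 0.269 3.993
endloop
endfacet
facet normal -0.498 0.195 -0.845
outer loop
vertex 0.15 1.047 2.718
vertex 0.624 0.651 2.347
vertex 0.035 0.342 2.623
endloop
endfacet
facet normal -0.852 0.069 0.519
outer loop
vertex 0.15 1.047 2.718
vertex 0.035 0.342 2.623
vertex 1.123 0.664 4.365
endloop
endfacet
facet normal -0.852 0.070 0.519
outer loop
vertex 1.123 0.664 4.365
vertex 0.035 0.342 2.623
vertex 1.007 -0.04 4.269
endloop
endfacet
facet normal 0.499 -0.197 0.844
outer loop
vertex 1.123 0.664 4.365
vertex 1.007 -0.04 4.269
vertex 1.596 0.269 3.993
endloop
endfacet
facet normal -0.499 0.197 -0.844
outer loop
vertex 0.035 0.342 2.623
vertex 0.624 0.651 2.347
vertex 0.508 -0.053 2.251
endloop
endfacet
facet normal -0.565 -0.813 0.145
outer loop
vertex 0.035 0.342 2.623
vertex 0.508 -0.053 2.251
vertex 1.007 -0.04 4.269
endloop
endfacet
facet normal -0.564 -0.813 0.145
outer loop
vertex 1.007 -0.04 4.269
vertex 0.508 -0.053 2.251
vertex 1.481 -0.435 3.898
endloop
endfacet
facet normal 0.498 -0.195 0.845
outer loop
vertex 1.007 -0.04 4.269
vertex 1.481 -0.435 3.898
vertex 1.596 0.269 3.993
endloop
endfacet
facet normal -0.499 0.197 -0.844
outer loop
vertex 0.508 -0.053 2.251
vertex 0.624 0.651 2.347
vertex 1.097 0.256 1.975
endloop
endfacet
facet normal 0.287 -0.882 -0.374
outer loop
vertex 0.508 -0.053 2.251
vertex 1.097 0.256 1.975
vertex 1.481 -0.435 3.898
endloop
endfacet
facet normal 0.286 -0.882 -0.374
outer loop
vertex 1.481 -0.435 3.898
vertex 1.097 0.256 1.975
vertex 2.07 -0.127 3.622
endloop
endfacet
facet normal 0.498 -0.195 0.845
outer loop
vertex 1.481 -0.435 3.898
vertex 2.07 -0.127 3.622
vertex 1.596 0.269 3.993
endloop
endfacet

endsolid


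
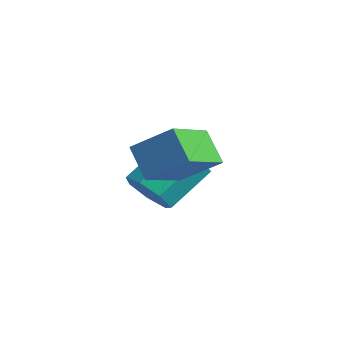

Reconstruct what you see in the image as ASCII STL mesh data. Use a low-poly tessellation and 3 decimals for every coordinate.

solid 
facet normal 0.056 -0.800 -0.598
outer loop
vertex 0.939 0.638 -0.927
vertex 0.053 0.784 -1.205
vertex 0.847 1.119 -1.579
endloop
endfacet
facet normal 0.992 0.112 -0.057
outer loop
vertex 0.939 0.638 -0.927
vertex 0.847 1.119 -1.579
vertex 0.833 2.15 0.203
endloop
endfacet
facet normal 0.992 0.111 -0.056
outer loop
vertex 0.833 2.15 0.203
vertex 0.847 1.119 -1.579
vertex 0.742 2.631 -0.45
endloop
endfacet
facet normal -0.056 0.800 0.597
outer loop
vertex 0.833 2.15 0.203
vertex 0.742 2.631 -0.45
vertex -0.053 2.296 -0.075
endloop
endfacet
facet normal 0.056 -0.800 -0.598
outer loop
vertex 0.847 1.119 -1.579
vertex 0.053 0.784 -1.205
vertex 0.157 1.348 -1.95
endloop
endfacet
facet normal 0.531 0.530 -0.661
outer loop
vertex 0.847 1.119 -1.579
vertex 0.157 1.348 -1.95
vertex 0.742 2.631 -0.45
endloop
endfacet
facet normal 0.531 0.531 -0.661
outer loop
vertex 0.742 2.631 -0.45
vertex 0.157 1.348 -1.95
vertex 0.052 2.86 -0.82
endloop
endfacet
facet normal -0.055 0.800 0.598
outer loop
vertex 0.742 2.631 -0.45
vertex 0.052 2.86 -0.82
vertex -0.053 2.296 -0.075
endloop
endfacet
facet normal 0.055 -0.800 -0.598
outer loop
vertex 0.157 1.348 -1.95
vertex 0.053 0.784 -1.205
vertex -0.611 1.152 -1.759
endloop
endfacet
facet normal -0.331 0.550 -0.767
outer loop
vertex 0.157 1.348 -1.95
vertex -0.611 1.152 -1.759
vertex 0.052 2.86 -0.82
endloop
endfacet
facet normal -0.330 0.550 -0.767
outer loop
vertex 0.052 2.86 -0.82
vertex -0.611 1.152 -1.759
vertex -0.717 2.664 -0.63
endloop
endfacet
facet normal -0.056 0.800 0.598
outer loop
vertex 0.052 2.86 -0.82
vertex -0.717 2.664 -0.63
vertex -0.053 2.296 -0.075
endloop
endfacet
facet normal 0.055 -0.800 -0.598
outer loop
vertex -0.611 1.152 -1.759
vertex 0.053 0.784 -1.205
vertex -0.88 0.679 -1.151
endloop
endfacet
facet normal -0.942 0.155 -0.296
outer loop
vertex -0.611 1.152 -1.759
vertex -0.88 0.679 -1.151
vertex -0.717 2.664 -0.63
endloop
endfacet
facet normal -0.943 0.155 -0.295
outer loop
vertex -0.717 2.664 -0.63
vertex -0.88 0.679 -1.151
vertex -0.985 2.191 -0.022
endloop
endfacet
facet normal -0.056 0.800 0.598
outer loop
vertex -0.717 2.664 -0.63
vertex -0.985 2.191 -0.022
vertex -0.053 2.296 -0.075
endloop
endfacet
facet normal 0.055 -0.800 -0.597
outer loop
vertex -0.88 0.679 -1.151
vertex 0.053 0.784 -1.205
vertex -0.446 0.285 -0.583
endloop
endfacet
facet normal -0.845 -0.356 0.399
outer loop
vertex -0.88 0.679 -1.151
vertex -0.446 0.285 -0.583
vertex -0.985 2.191 -0.022
endloop
endfacet
facet normal -0.845 -0.356 0.399
outer loop
vertex -0.985 2.191 -0.022
vertex -0.446 0.285 -0.583
vertex -0.551 1.797 0.546
endloop
endfacet
facet normal -0.056 0.800 0.598
outer loop
vertex -0.985 2.191 -0.022
vertex -0.551 1.797 0.546
vertex -0.053 2.296 -0.075
endloop
endfacet
facet normal 0.055 -0.800 -0.597
outer loop
vertex -0.446 0.285 -0.583
vertex 0.053 0.784 -1.205
vertex 0.363 0.267 -0.484
endloop
endfacet
facet normal -0.110 -0.600 0.793
outer loop
vertex -0.446 0.285 -0.583
vertex 0.363 0.267 -0.484
vertex -0.551 1.797 0.546
endloop
endfacet
facet normal -0.111 -0.600 0.792
outer loop
vertex -0.551 1.797 0.546
vertex 0.363 0.267 -0.484
vertex 0.258 1.779 0.646
endloop
endfacet
facet normal -0.056 0.800 0.598
outer loop
vertex -0.551 1.797 0.546
vertex 0.258 1.779 0.646
vertex -0.053 2.296 -0.075
endloop
endfacet
facet normal 0.056 -0.800 -0.598
outer loop
vertex 0.363 0.267 -0.484
vertex 0.053 0.784 -1.205
vertex 0.939 0.638 -0.927
endloop
endfacet
facet normal 0.706 -0.392 0.590
outer loop
vertex 0.363 0.267 -0.484
vertex 0.939 0.638 -0.927
vertex 0.258 1.779 0.646
endloop
endfacet
facet normal 0.707 -0.391 0.590
outer loop
vertex 0.258 1.779 0.646
vertex 0.939 0.638 -0.927
vertex 0.833 2.15 0.203
endloop
endfacet
facet normal -0.056 0.800 0.598
outer loop
vertex 0.258 1.779 0.646
vertex 0.833 2.15 0.203
vertex -0.053 2.296 -0.075
endloop
endfacet
facet normal -0.682 0.025 0.731
outer loop
vertex 2.106 -1.132 2.01
vertex 3.108 -0.295 2.918
vertex 1.391 0.508 1.287
endloop
endfacet
facet normal -0.630 -0.526 -0.571
outer loop
vertex 2.292 0.475 0.322
vertex 2.106 -1.132 2.01
vertex 1.391 0.508 1.287
endloop
endfacet
facet normal -0.682 0.025 0.731
outer loop
vertex 1.391 0.508 1.287
vertex 3.108 -0.295 2.918
vertex 2.393 1.345 2.194
endloop
endfacet
facet normal -0.370 0.850 -0.375
outer loop
vertex 2.393 1.345 2.194
vertex 2.292 0.475 0.322
vertex 1.391 0.508 1.287
endloop
endfacet
facet normal 0.370 -0.850 0.375
outer loop
vertex 2.106 -1.132 2.01
vertex 4.009 -0.328 1.953
vertex 3.108 -0.295 2.918
endloop
endfacet
facet normal -0.630 -0.527 -0.571
outer loop
vertex 3.007 -1.165 1.046
vertex 2.106 -1.132 2.01
vertex 2.292 0.475 0.322
endloop
endfacet
facet normal 0.370 -0.850 0.375
outer loop
vertex 3.007 -1.165 1.046
vertex 4.009 -0.328 1.953
vertex 2.106 -1.132 2.01
endloop
endfacet
facet normal 0.630 0.527 0.570
outer loop
vertex 3.108 -0.295 2.918
vertex 4.009 -0.328 1.953
vertex 2.393 1.345 2.194
endloop
endfacet
facet normal -0.370 0.850 -0.375
outer loop
vertex 3.294 1.312 1.23
vertex 2.292 0.475 0.322
vertex 2.393 1.345 2.194
endloop
endfacet
facet normal 0.630 0.526 0.571
outer loop
vertex 2.393 1.345 2.194
vertex 4.009 -0.328 1.953
vertex 3.294 1.312 1.23
endloop
endfacet
facet normal 0.683 -0.025 -0.730
outer loop
vertex 3.294 1.312 1.23
vertex 3.007 -1.165 1.046
vertex 2.292 0.475 0.322
endloop
endfacet
facet normal 0.682 -0.025 -0.731
outer loop
vertex 4.009 -0.328 1.953
vertex 3.007 -1.165 1.046
vertex 3.294 1.312 1.23
endloop
endfacet

endsolid


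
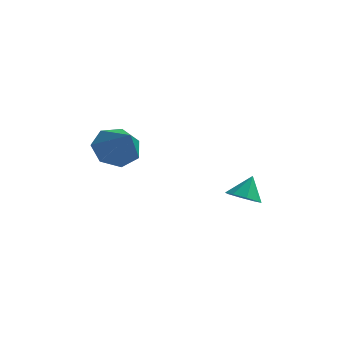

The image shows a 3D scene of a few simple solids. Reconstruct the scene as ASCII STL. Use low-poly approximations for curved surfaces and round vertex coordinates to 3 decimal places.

solid 
facet normal -0.475 0.571 -0.669
outer loop
vertex -1.558 -2.776 -2.165
vertex -1.897 -2.243 -1.469
vertex -1.096 -2.139 -1.949
endloop
endfacet
facet normal 0.816 -0.484 -0.317
outer loop
vertex -1.558 -2.776 -2.165
vertex -1.096 -2.139 -1.949
vertex -1.103 -3.197 -0.351
endloop
endfacet
facet normal -0.475 0.571 -0.670
outer loop
vertex -1.096 -2.139 -1.949
vertex -1.897 -2.243 -1.469
vertex -1.238 -1.58 -1.372
endloop
endfacet
facet normal 0.984 0.146 0.101
outer loop
vertex -1.096 -2.139 -1.949
vertex -1.238 -1.58 -1.372
vertex -1.103 -3.197 -0.351
endloop
endfacet
facet normal -0.476 0.571 -0.668
outer loop
vertex -1.238 -1.58 -1.372
vertex -1.897 -2.243 -1.469
vertex -1.876 -1.521 -0.867
endloop
endfacet
facet normal 0.574 0.471 0.670
outer loop
vertex -1.238 -1.58 -1.372
vertex -1.876 -1.521 -0.867
vertex -1.103 -3.197 -0.351
endloop
endfacet
facet normal -0.476 0.571 -0.669
outer loop
vertex -1.876 -1.521 -0.867
vertex -1.897 -2.243 -1.469
vertex -2.53 -2.005 -0.815
endloop
endfacet
facet normal -0.107 0.247 0.963
outer loop
vertex -1.876 -1.521 -0.867
vertex -2.53 -2.005 -0.815
vertex -1.103 -3.197 -0.351
endloop
endfacet
facet normal -0.476 0.571 -0.669
outer loop
vertex -2.53 -2.005 -0.815
vertex -1.897 -2.243 -1.469
vertex -2.708 -2.669 -1.255
endloop
endfacet
facet normal -0.545 -0.357 0.759
outer loop
vertex -2.53 -2.005 -0.815
vertex -2.708 -2.669 -1.255
vertex -1.103 -3.197 -0.351
endloop
endfacet
facet normal -0.476 0.571 -0.669
outer loop
vertex -2.708 -2.669 -1.255
vertex -1.897 -2.243 -1.469
vertex -2.275 -3.012 -1.856
endloop
endfacet
facet normal -0.410 -0.887 0.211
outer loop
vertex -2.708 -2.669 -1.255
vertex -2.275 -3.012 -1.856
vertex -1.103 -3.197 -0.351
endloop
endfacet
facet normal -0.476 0.571 -0.669
outer loop
vertex -2.275 -3.012 -1.856
vertex -1.897 -2.243 -1.469
vertex -1.558 -2.776 -2.165
endloop
endfacet
facet normal 0.195 -0.943 -0.268
outer loop
vertex -2.275 -3.012 -1.856
vertex -1.558 -2.776 -2.165
vertex -1.103 -3.197 -0.351
endloop
endfacet
facet normal -0.211 -0.522 -0.826
outer loop
vertex 3.185 -1.893 -3.739
vertex 2.571 -1.582 -3.779
vertex 3.202 -1.449 -4.024
endloop
endfacet
facet normal 0.943 0.154 0.296
outer loop
vertex 3.185 -1.893 -3.739
vertex 3.202 -1.449 -4.024
vertex 2.789 -1.038 -2.921
endloop
endfacet
facet normal -0.210 -0.525 -0.825
outer loop
vertex 3.202 -1.449 -4.024
vertex 2.571 -1.582 -3.779
vertex 2.849 -1.083 -4.167
endloop
endfacet
facet normal 0.718 0.696 0.009
outer loop
vertex 3.202 -1.449 -4.024
vertex 2.849 -1.083 -4.167
vertex 2.789 -1.038 -2.921
endloop
endfacet
facet normal -0.210 -0.524 -0.825
outer loop
vertex 2.849 -1.083 -4.167
vertex 2.571 -1.582 -3.779
vertex 2.333 -1.01 -4.082
endloop
endfacet
facet normal 0.135 0.990 -0.029
outer loop
vertex 2.849 -1.083 -4.167
vertex 2.333 -1.01 -4.082
vertex 2.789 -1.038 -2.921
endloop
endfacet
facet normal -0.209 -0.524 -0.825
outer loop
vertex 2.333 -1.01 -4.082
vertex 2.571 -1.582 -3.779
vertex 1.956 -1.272 -3.82
endloop
endfacet
facet normal -0.461 0.864 0.202
outer loop
vertex 2.333 -1.01 -4.082
vertex 1.956 -1.272 -3.82
vertex 2.789 -1.038 -2.921
endloop
endfacet
facet normal -0.210 -0.525 -0.825
outer loop
vertex 1.956 -1.272 -3.82
vertex 2.571 -1.582 -3.779
vertex 1.94 -1.715 -3.534
endloop
endfacet
facet normal -0.723 0.393 0.568
outer loop
vertex 1.956 -1.272 -3.82
vertex 1.94 -1.715 -3.534
vertex 2.789 -1.038 -2.921
endloop
endfacet
facet normal -0.210 -0.523 -0.826
outer loop
vertex 1.94 -1.715 -3.534
vertex 2.571 -1.582 -3.779
vertex 2.293 -2.081 -3.392
endloop
endfacet
facet normal -0.498 -0.149 0.854
outer loop
vertex 1.94 -1.715 -3.534
vertex 2.293 -2.081 -3.392
vertex 2.789 -1.038 -2.921
endloop
endfacet
facet normal -0.211 -0.523 -0.826
outer loop
vertex 2.293 -2.081 -3.392
vertex 2.571 -1.582 -3.779
vertex 2.809 -2.155 -3.477
endloop
endfacet
facet normal 0.084 -0.443 0.893
outer loop
vertex 2.293 -2.081 -3.392
vertex 2.809 -2.155 -3.477
vertex 2.789 -1.038 -2.921
endloop
endfacet
facet normal -0.211 -0.523 -0.826
outer loop
vertex 2.809 -2.155 -3.477
vertex 2.571 -1.582 -3.779
vertex 3.185 -1.893 -3.739
endloop
endfacet
facet normal 0.681 -0.317 0.660
outer loop
vertex 2.809 -2.155 -3.477
vertex 3.185 -1.893 -3.739
vertex 2.789 -1.038 -2.921
endloop
endfacet

endsolid


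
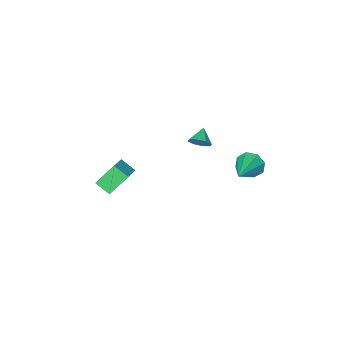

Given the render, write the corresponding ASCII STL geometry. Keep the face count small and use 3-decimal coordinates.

solid 
facet normal 0.618 0.594 -0.516
outer loop
vertex -3.099 -3.08 1.855
vertex -3.416 -3.268 1.259
vertex -3.51 -2.76 1.731
endloop
endfacet
facet normal -0.179 0.148 0.973
outer loop
vertex -3.099 -3.08 1.855
vertex -3.51 -2.76 1.731
vertex -4.064 -3.892 1.801
endloop
endfacet
facet normal 0.618 0.594 -0.516
outer loop
vertex -3.51 -2.76 1.731
vertex -3.416 -3.268 1.259
vertex -3.866 -2.737 1.331
endloop
endfacet
facet normal -0.682 0.373 0.629
outer loop
vertex -3.51 -2.76 1.731
vertex -3.866 -2.737 1.331
vertex -4.064 -3.892 1.801
endloop
endfacet
facet normal 0.617 0.593 -0.516
outer loop
vertex -3.866 -2.737 1.331
vertex -3.416 -3.268 1.259
vertex -3.958 -3.026 0.889
endloop
endfacet
facet normal -0.977 0.198 0.074
outer loop
vertex -3.866 -2.737 1.331
vertex -3.958 -3.026 0.889
vertex -4.064 -3.892 1.801
endloop
endfacet
facet normal 0.617 0.594 -0.516
outer loop
vertex -3.958 -3.026 0.889
vertex -3.416 -3.268 1.259
vertex -3.732 -3.456 0.664
endloop
endfacet
facet normal -0.889 -0.276 -0.365
outer loop
vertex -3.958 -3.026 0.889
vertex -3.732 -3.456 0.664
vertex -4.064 -3.892 1.801
endloop
endfacet
facet normal 0.618 0.594 -0.516
outer loop
vertex -3.732 -3.456 0.664
vertex -3.416 -3.268 1.259
vertex -3.321 -3.777 0.787
endloop
endfacet
facet normal -0.471 -0.769 -0.432
outer loop
vertex -3.732 -3.456 0.664
vertex -3.321 -3.777 0.787
vertex -4.064 -3.892 1.801
endloop
endfacet
facet normal 0.618 0.594 -0.516
outer loop
vertex -3.321 -3.777 0.787
vertex -3.416 -3.268 1.259
vertex -2.965 -3.8 1.187
endloop
endfacet
facet normal 0.034 -0.996 -0.088
outer loop
vertex -3.321 -3.777 0.787
vertex -2.965 -3.8 1.187
vertex -4.064 -3.892 1.801
endloop
endfacet
facet normal 0.617 0.593 -0.516
outer loop
vertex -2.965 -3.8 1.187
vertex -3.416 -3.268 1.259
vertex -2.873 -3.511 1.629
endloop
endfacet
facet normal 0.330 -0.820 0.468
outer loop
vertex -2.965 -3.8 1.187
vertex -2.873 -3.511 1.629
vertex -4.064 -3.892 1.801
endloop
endfacet
facet normal 0.617 0.594 -0.516
outer loop
vertex -2.873 -3.511 1.629
vertex -3.416 -3.268 1.259
vertex -3.099 -3.08 1.855
endloop
endfacet
facet normal 0.242 -0.348 0.906
outer loop
vertex -2.873 -3.511 1.629
vertex -3.099 -3.08 1.855
vertex -4.064 -3.892 1.801
endloop
endfacet
facet normal -0.669 -0.622 -0.407
outer loop
vertex 1.914 -2.626 2.914
vertex 1.504 -1.848 2.399
vertex 2.92 -2.907 1.688
endloop
endfacet
facet normal 0.403 -0.763 0.505
outer loop
vertex 3.796 -2.092 2.221
vertex 1.914 -2.626 2.914
vertex 2.92 -2.907 1.688
endloop
endfacet
facet normal -0.669 -0.622 -0.407
outer loop
vertex 2.92 -2.907 1.688
vertex 1.504 -1.848 2.399
vertex 2.509 -2.128 1.173
endloop
endfacet
facet normal 0.625 -0.174 -0.761
outer loop
vertex 2.509 -2.128 1.173
vertex 3.796 -2.092 2.221
vertex 2.92 -2.907 1.688
endloop
endfacet
facet normal -0.625 0.174 0.761
outer loop
vertex 1.914 -2.626 2.914
vertex 2.38 -1.033 2.932
vertex 1.504 -1.848 2.399
endloop
endfacet
facet normal 0.402 -0.764 0.504
outer loop
vertex 2.791 -1.812 3.447
vertex 1.914 -2.626 2.914
vertex 3.796 -2.092 2.221
endloop
endfacet
facet normal -0.624 0.174 0.762
outer loop
vertex 2.791 -1.812 3.447
vertex 2.38 -1.033 2.932
vertex 1.914 -2.626 2.914
endloop
endfacet
facet normal -0.403 0.763 -0.505
outer loop
vertex 1.504 -1.848 2.399
vertex 2.38 -1.033 2.932
vertex 2.509 -2.128 1.173
endloop
endfacet
facet normal 0.625 -0.175 -0.761
outer loop
vertex 3.386 -1.314 1.706
vertex 3.796 -2.092 2.221
vertex 2.509 -2.128 1.173
endloop
endfacet
facet normal -0.402 0.764 -0.505
outer loop
vertex 2.509 -2.128 1.173
vertex 2.38 -1.033 2.932
vertex 3.386 -1.314 1.706
endloop
endfacet
facet normal 0.669 0.622 0.407
outer loop
vertex 3.386 -1.314 1.706
vertex 2.791 -1.812 3.447
vertex 3.796 -2.092 2.221
endloop
endfacet
facet normal 0.669 0.622 0.407
outer loop
vertex 2.38 -1.033 2.932
vertex 2.791 -1.812 3.447
vertex 3.386 -1.314 1.706
endloop
endfacet
facet normal -0.723 -0.582 -0.372
outer loop
vertex -4.204 -0.073 0.61
vertex -4.636 -0.01 1.351
vertex -4.619 0.438 0.617
endloop
endfacet
facet normal 0.511 0.425 -0.747
outer loop
vertex -4.204 -0.073 0.61
vertex -4.619 0.438 0.617
vertex -3.044 1.27 2.169
endloop
endfacet
facet normal -0.723 -0.582 -0.372
outer loop
vertex -4.619 0.438 0.617
vertex -4.636 -0.01 1.351
vertex -5.044 0.687 1.054
endloop
endfacet
facet normal 0.015 0.875 -0.484
outer loop
vertex -4.619 0.438 0.617
vertex -5.044 0.687 1.054
vertex -3.044 1.27 2.169
endloop
endfacet
facet normal -0.724 -0.582 -0.371
outer loop
vertex -5.044 0.687 1.054
vertex -4.636 -0.01 1.351
vertex -5.229 0.527 1.666
endloop
endfacet
facet normal -0.347 0.928 0.138
outer loop
vertex -5.044 0.687 1.054
vertex -5.229 0.527 1.666
vertex -3.044 1.27 2.169
endloop
endfacet
facet normal -0.724 -0.581 -0.372
outer loop
vertex -5.229 0.527 1.666
vertex -4.636 -0.01 1.351
vertex -5.067 0.053 2.092
endloop
endfacet
facet normal -0.361 0.552 0.752
outer loop
vertex -5.229 0.527 1.666
vertex -5.067 0.053 2.092
vertex -3.044 1.27 2.169
endloop
endfacet
facet normal -0.724 -0.581 -0.372
outer loop
vertex -5.067 0.053 2.092
vertex -4.636 -0.01 1.351
vertex -4.653 -0.458 2.085
endloop
endfacet
facet normal -0.020 -0.030 0.999
outer loop
vertex -5.067 0.053 2.092
vertex -4.653 -0.458 2.085
vertex -3.044 1.27 2.169
endloop
endfacet
facet normal -0.723 -0.582 -0.372
outer loop
vertex -4.653 -0.458 2.085
vertex -4.636 -0.01 1.351
vertex -4.228 -0.707 1.648
endloop
endfacet
facet normal 0.477 -0.480 0.737
outer loop
vertex -4.653 -0.458 2.085
vertex -4.228 -0.707 1.648
vertex -3.044 1.27 2.169
endloop
endfacet
facet normal -0.723 -0.582 -0.372
outer loop
vertex -4.228 -0.707 1.648
vertex -4.636 -0.01 1.351
vertex -4.042 -0.547 1.037
endloop
endfacet
facet normal 0.838 -0.533 0.116
outer loop
vertex -4.228 -0.707 1.648
vertex -4.042 -0.547 1.037
vertex -3.044 1.27 2.169
endloop
endfacet
facet normal -0.723 -0.582 -0.372
outer loop
vertex -4.042 -0.547 1.037
vertex -4.636 -0.01 1.351
vertex -4.204 -0.073 0.61
endloop
endfacet
facet normal 0.852 -0.158 -0.498
outer loop
vertex -4.042 -0.547 1.037
vertex -4.204 -0.073 0.61
vertex -3.044 1.27 2.169
endloop
endfacet

endsolid


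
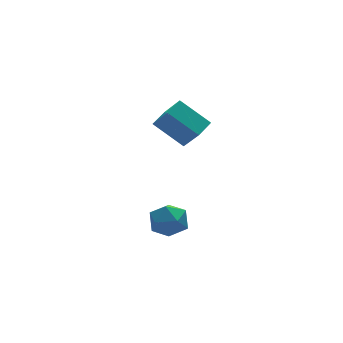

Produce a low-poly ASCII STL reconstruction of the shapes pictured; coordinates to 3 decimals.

solid 
facet normal -0.800 -0.563 -0.205
outer loop
vertex -0.397 2.552 2.319
vertex -1.554 3.746 3.553
vertex -0.767 3.559 1.0
endloop
endfacet
facet normal 0.558 -0.576 -0.597
outer loop
vertex 0.194 4.234 1.247
vertex -0.397 2.552 2.319
vertex -0.767 3.559 1.0
endloop
endfacet
facet normal -0.800 -0.563 -0.206
outer loop
vertex -0.767 3.559 1.0
vertex -1.554 3.746 3.553
vertex -1.923 4.752 2.234
endloop
endfacet
facet normal -0.217 0.592 -0.776
outer loop
vertex -1.923 4.752 2.234
vertex 0.194 4.234 1.247
vertex -0.767 3.559 1.0
endloop
endfacet
facet normal 0.217 -0.592 0.776
outer loop
vertex -0.397 2.552 2.319
vertex -0.593 4.421 3.8
vertex -1.554 3.746 3.553
endloop
endfacet
facet normal 0.559 -0.576 -0.596
outer loop
vertex 0.563 3.228 2.566
vertex -0.397 2.552 2.319
vertex 0.194 4.234 1.247
endloop
endfacet
facet normal 0.217 -0.592 0.776
outer loop
vertex 0.563 3.228 2.566
vertex -0.593 4.421 3.8
vertex -0.397 2.552 2.319
endloop
endfacet
facet normal -0.558 0.577 0.596
outer loop
vertex -1.554 3.746 3.553
vertex -0.593 4.421 3.8
vertex -1.923 4.752 2.234
endloop
endfacet
facet normal -0.217 0.592 -0.776
outer loop
vertex -0.963 5.428 2.481
vertex 0.194 4.234 1.247
vertex -1.923 4.752 2.234
endloop
endfacet
facet normal -0.559 0.576 0.597
outer loop
vertex -1.923 4.752 2.234
vertex -0.593 4.421 3.8
vertex -0.963 5.428 2.481
endloop
endfacet
facet normal 0.800 0.563 0.206
outer loop
vertex -0.963 5.428 2.481
vertex 0.563 3.228 2.566
vertex 0.194 4.234 1.247
endloop
endfacet
facet normal 0.800 0.563 0.205
outer loop
vertex -0.593 4.421 3.8
vertex 0.563 3.228 2.566
vertex -0.963 5.428 2.481
endloop
endfacet
facet normal -0.191 0.647 0.738
outer loop
vertex -2.781 3.184 -3.16
vertex -2.209 2.533 -2.442
vertex -1.677 3.343 -3.014
endloop
endfacet
facet normal -0.156 0.982 0.110
outer loop
vertex -2.781 3.184 -3.16
vertex -1.677 3.343 -3.014
vertex -2.12 3.388 -4.047
endloop
endfacet
facet normal -0.646 0.692 -0.322
outer loop
vertex -2.781 3.184 -3.16
vertex -2.12 3.388 -4.047
vertex -2.925 2.606 -4.114
endloop
endfacet
facet normal -0.983 0.179 0.040
outer loop
vertex -2.781 3.184 -3.16
vertex -2.925 2.606 -4.114
vertex -2.981 2.077 -3.123
endloop
endfacet
facet normal -0.702 0.150 0.696
outer loop
vertex -2.781 3.184 -3.16
vertex -2.981 2.077 -3.123
vertex -2.209 2.533 -2.442
endloop
endfacet
facet normal 0.488 0.856 -0.172
outer loop
vertex -2.12 3.388 -4.047
vertex -1.677 3.343 -3.014
vertex -1.139 2.863 -3.877
endloop
endfacet
facet normal 0.432 0.314 0.846
outer loop
vertex -1.677 3.343 -3.014
vertex -2.209 2.533 -2.442
vertex -1.195 2.334 -2.886
endloop
endfacet
facet normal -0.396 -0.489 0.777
outer loop
vertex -2.209 2.533 -2.442
vertex -2.981 2.077 -3.123
vertex -2.0 1.552 -2.953
endloop
endfacet
facet normal -0.851 -0.442 -0.284
outer loop
vertex -2.981 2.077 -3.123
vertex -2.925 2.606 -4.114
vertex -2.443 1.597 -3.986
endloop
endfacet
facet normal -0.305 0.388 -0.870
outer loop
vertex -2.925 2.606 -4.114
vertex -2.12 3.388 -4.047
vertex -1.911 2.407 -4.558
endloop
endfacet
facet normal 0.983 -0.179 -0.040
outer loop
vertex -1.339 1.756 -3.84
vertex -1.139 2.863 -3.877
vertex -1.195 2.334 -2.886
endloop
endfacet
facet normal 0.646 -0.692 0.322
outer loop
vertex -1.339 1.756 -3.84
vertex -1.195 2.334 -2.886
vertex -2.0 1.552 -2.953
endloop
endfacet
facet normal 0.156 -0.982 -0.110
outer loop
vertex -1.339 1.756 -3.84
vertex -2.0 1.552 -2.953
vertex -2.443 1.597 -3.986
endloop
endfacet
facet normal 0.191 -0.647 -0.738
outer loop
vertex -1.339 1.756 -3.84
vertex -2.443 1.597 -3.986
vertex -1.911 2.407 -4.558
endloop
endfacet
facet normal 0.702 -0.150 -0.696
outer loop
vertex -1.339 1.756 -3.84
vertex -1.911 2.407 -4.558
vertex -1.139 2.863 -3.877
endloop
endfacet
facet normal 0.851 0.442 0.284
outer loop
vertex -1.195 2.334 -2.886
vertex -1.139 2.863 -3.877
vertex -1.677 3.343 -3.014
endloop
endfacet
facet normal 0.305 -0.388 0.870
outer loop
vertex -2.0 1.552 -2.953
vertex -1.195 2.334 -2.886
vertex -2.209 2.533 -2.442
endloop
endfacet
facet normal -0.488 -0.856 0.172
outer loop
vertex -2.443 1.597 -3.986
vertex -2.0 1.552 -2.953
vertex -2.981 2.077 -3.123
endloop
endfacet
facet normal -0.432 -0.314 -0.846
outer loop
vertex -1.911 2.407 -4.558
vertex -2.443 1.597 -3.986
vertex -2.925 2.606 -4.114
endloop
endfacet
facet normal 0.396 0.489 -0.777
outer loop
vertex -1.139 2.863 -3.877
vertex -1.911 2.407 -4.558
vertex -2.12 3.388 -4.047
endloop
endfacet

endsolid
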